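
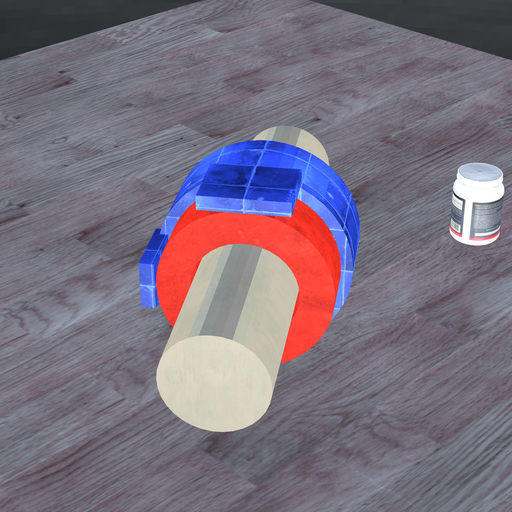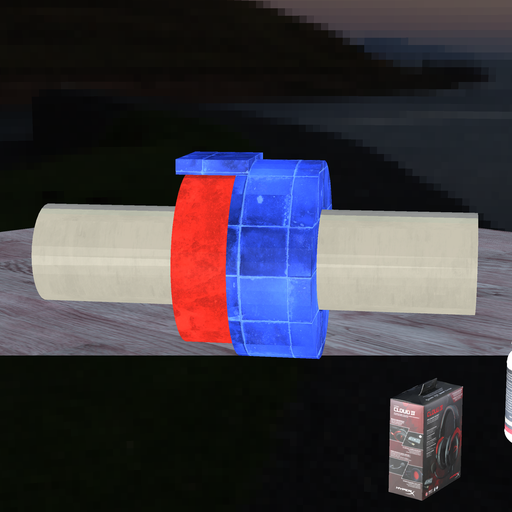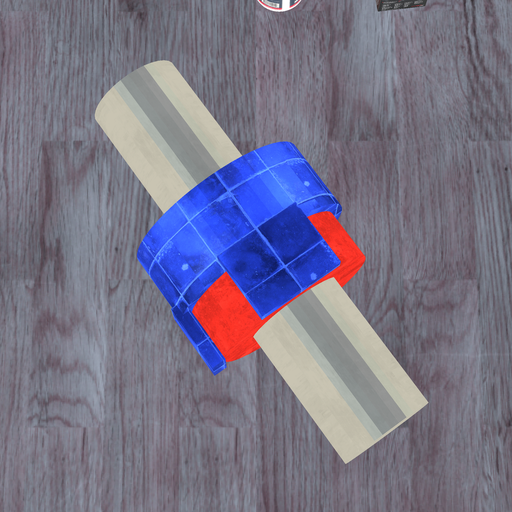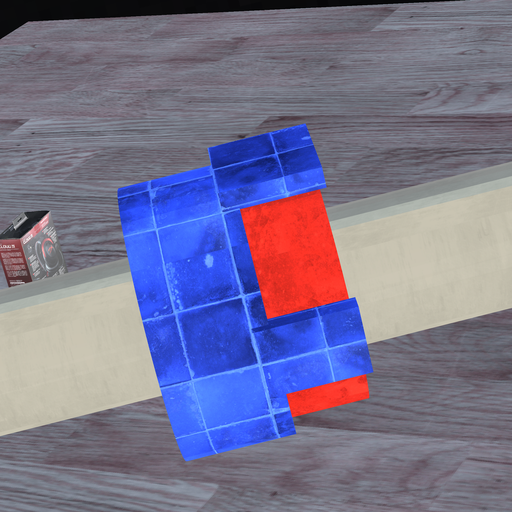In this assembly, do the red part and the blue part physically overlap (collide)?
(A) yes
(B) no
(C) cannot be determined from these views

(A) yes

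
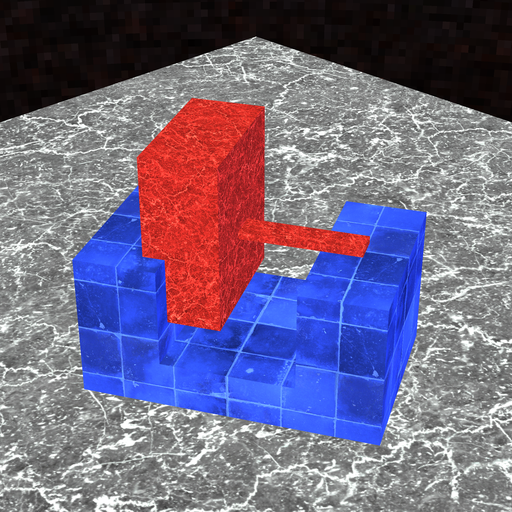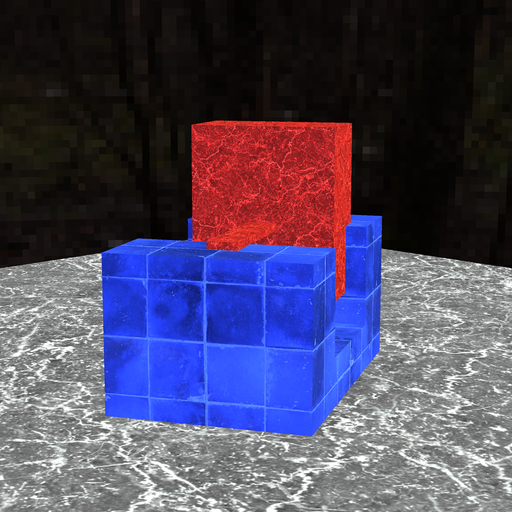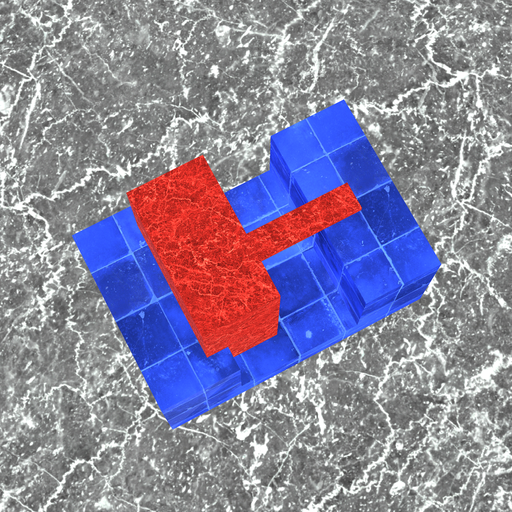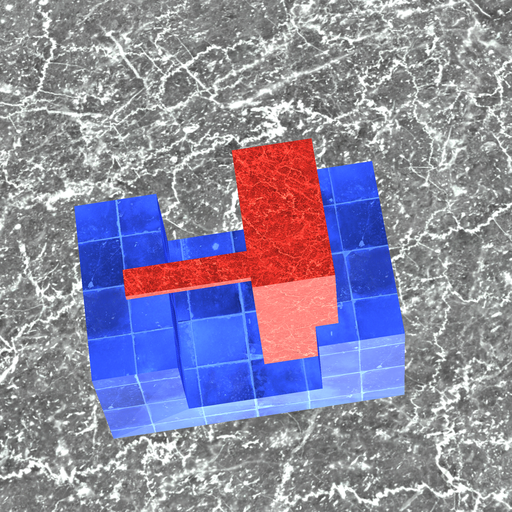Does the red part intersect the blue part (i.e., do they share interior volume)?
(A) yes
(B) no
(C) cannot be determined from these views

(A) yes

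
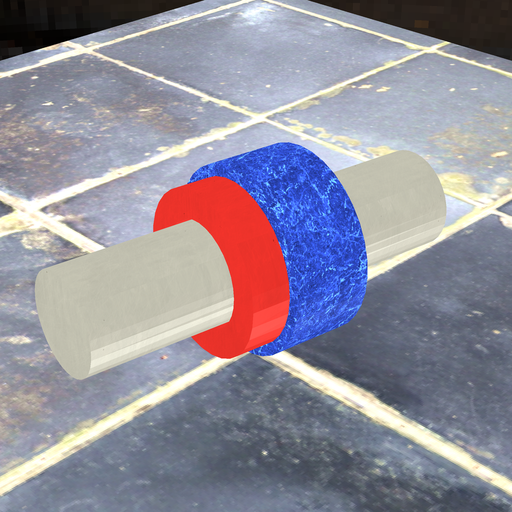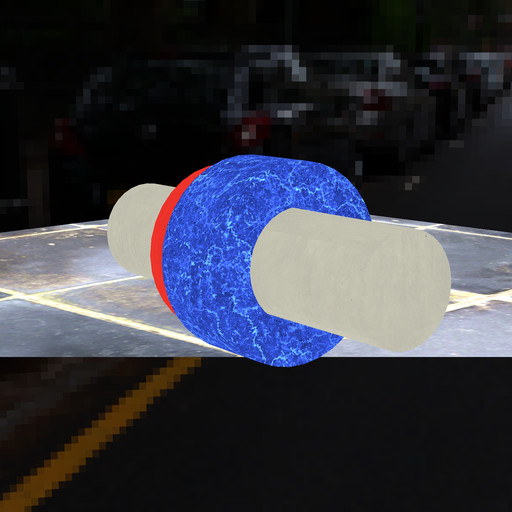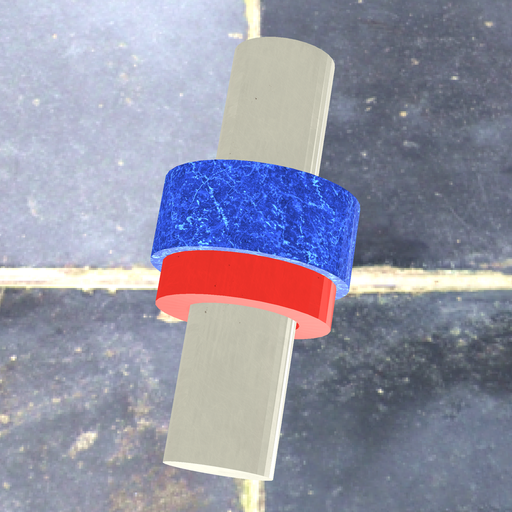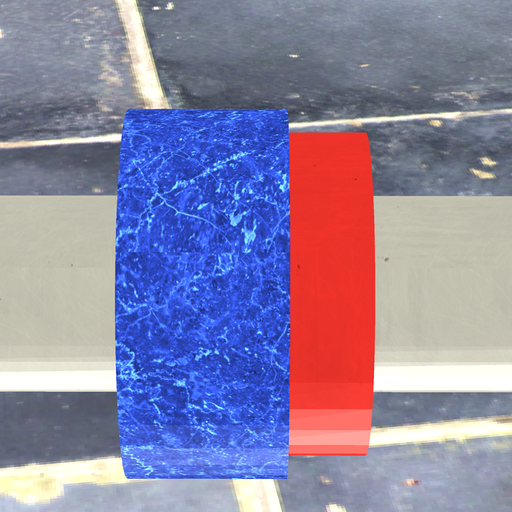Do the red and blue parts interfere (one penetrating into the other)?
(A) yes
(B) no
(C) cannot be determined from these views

(A) yes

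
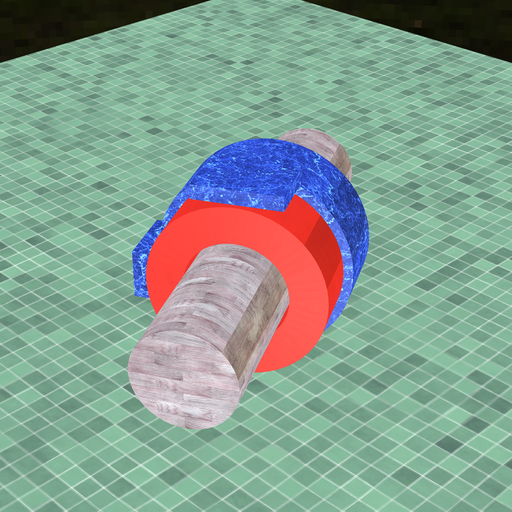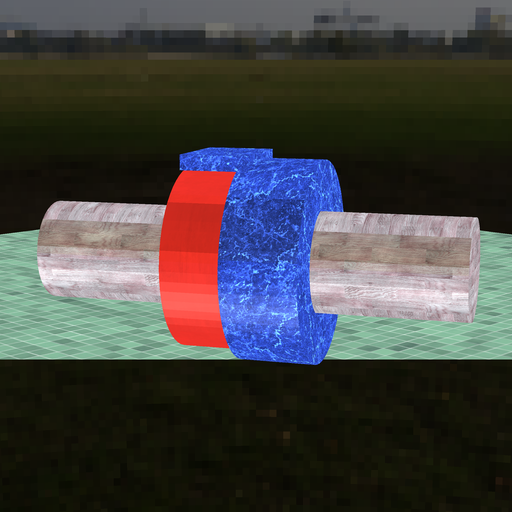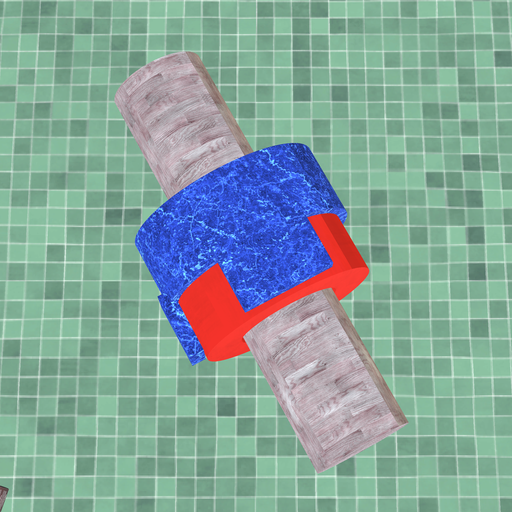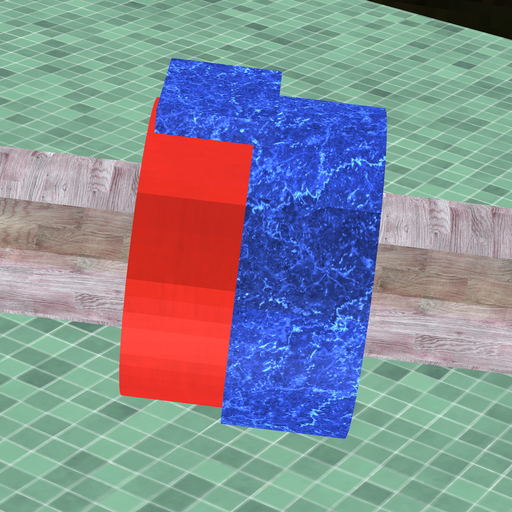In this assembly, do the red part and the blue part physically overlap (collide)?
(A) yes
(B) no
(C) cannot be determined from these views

(A) yes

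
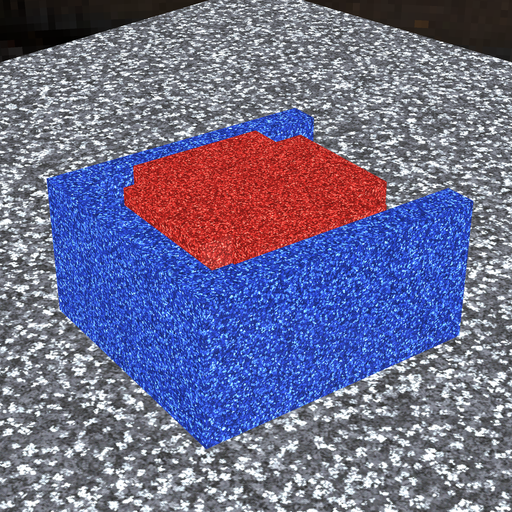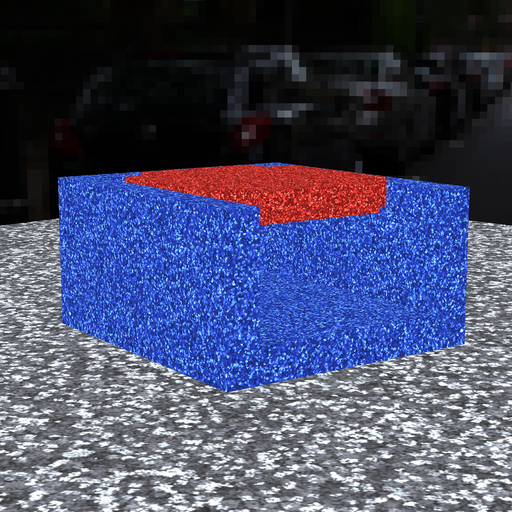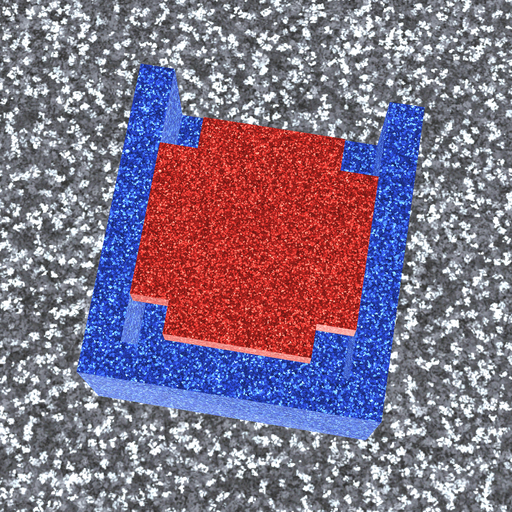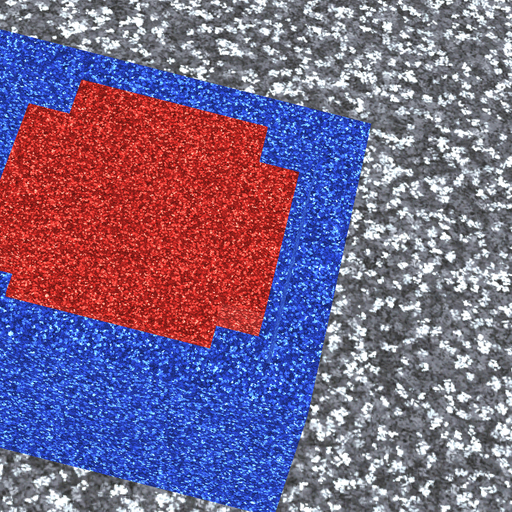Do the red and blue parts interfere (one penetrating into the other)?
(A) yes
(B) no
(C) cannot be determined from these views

(B) no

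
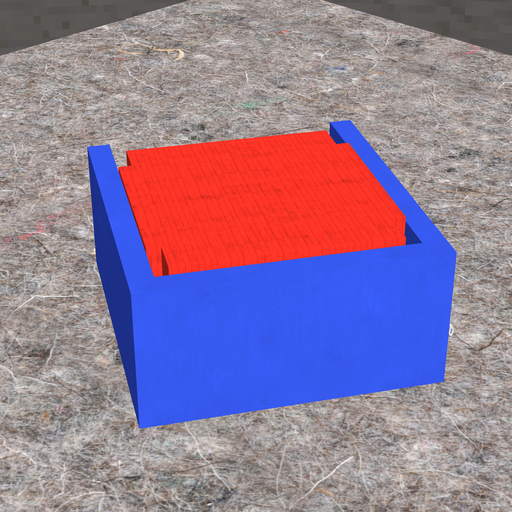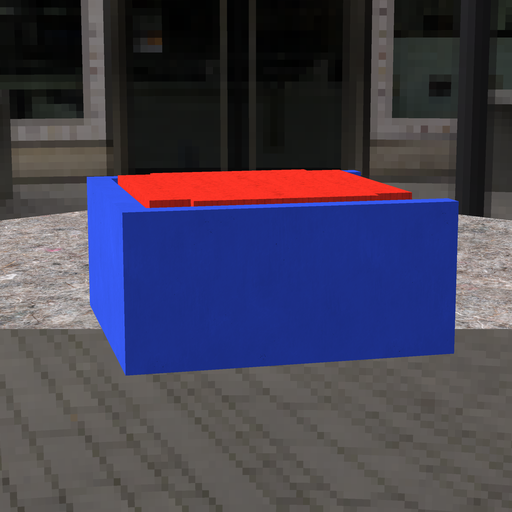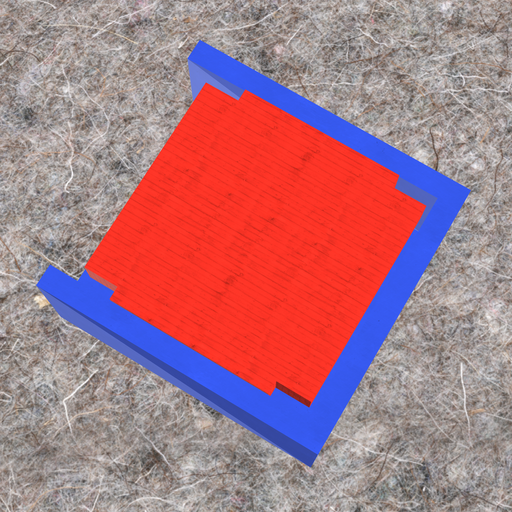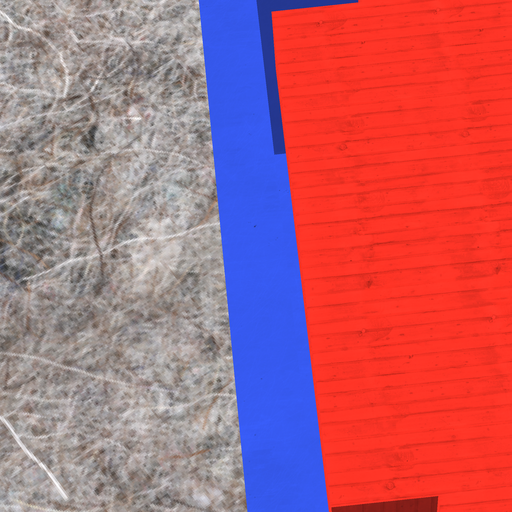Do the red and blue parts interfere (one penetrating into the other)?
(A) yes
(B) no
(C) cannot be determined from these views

(B) no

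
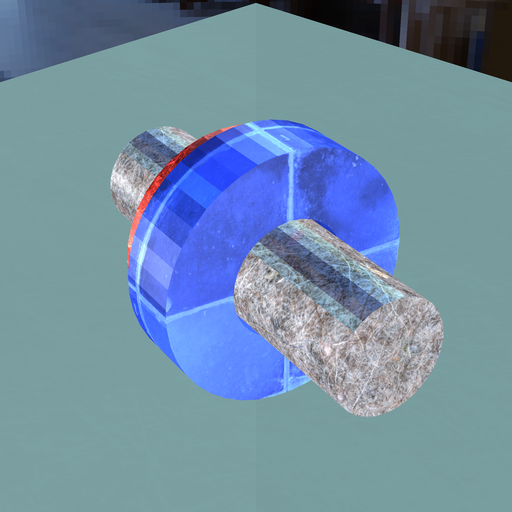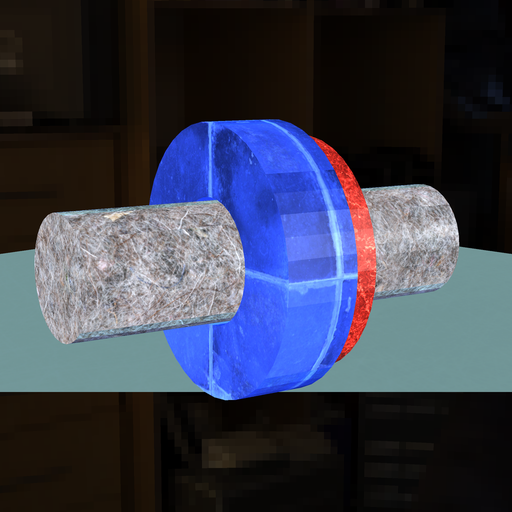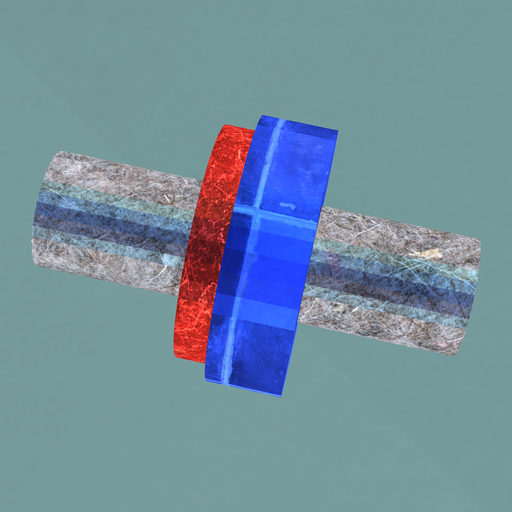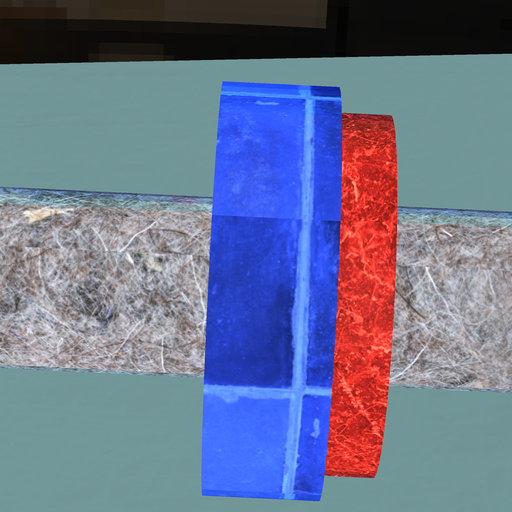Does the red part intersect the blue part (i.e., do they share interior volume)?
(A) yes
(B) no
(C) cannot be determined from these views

(A) yes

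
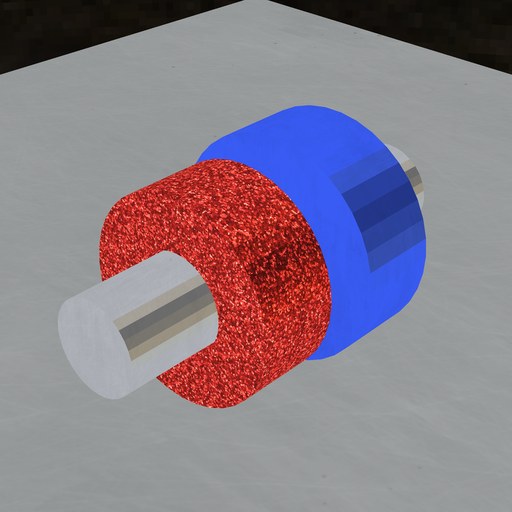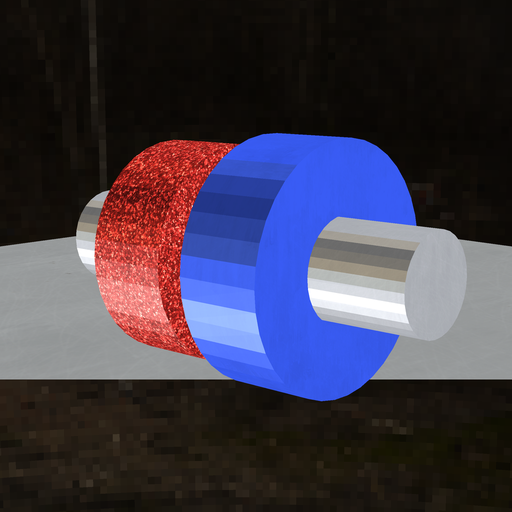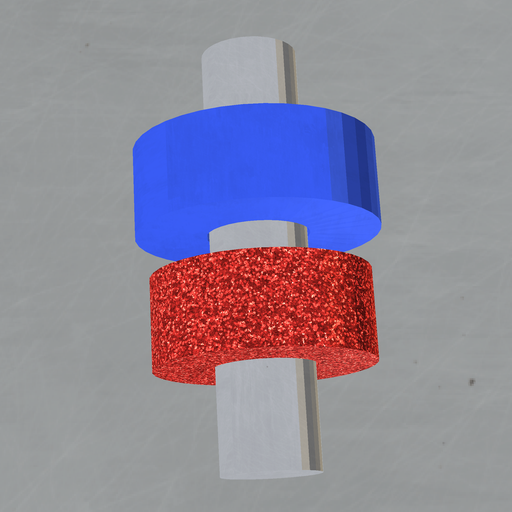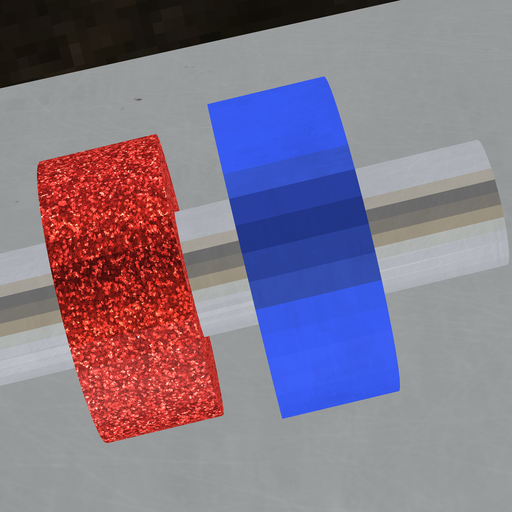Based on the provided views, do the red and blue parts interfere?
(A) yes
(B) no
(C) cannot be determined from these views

(B) no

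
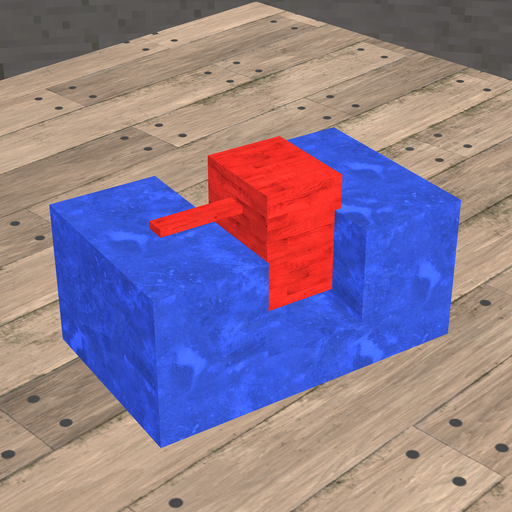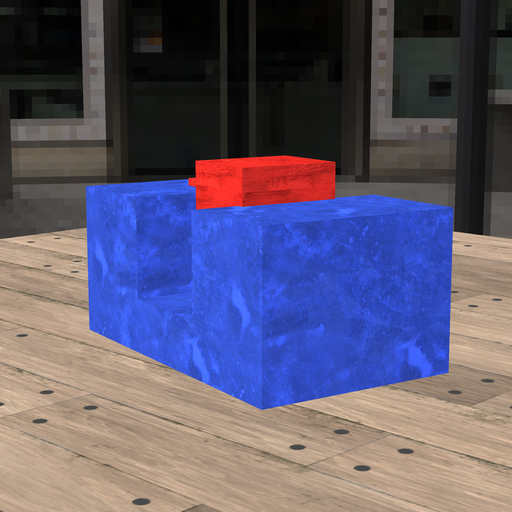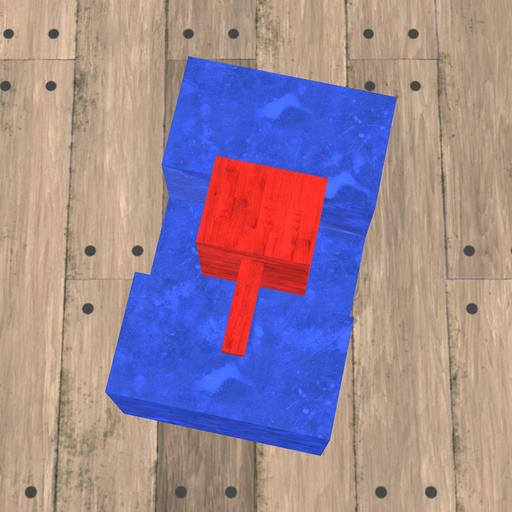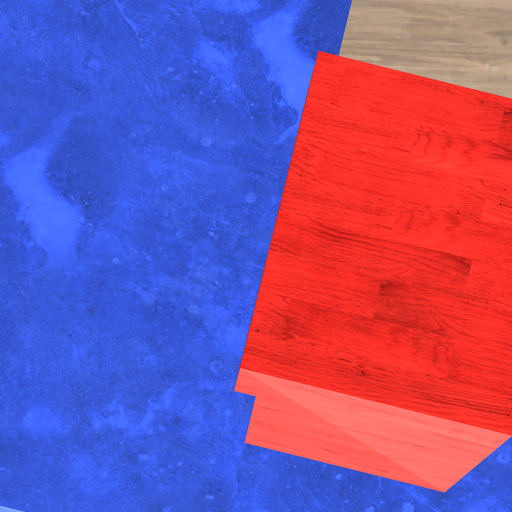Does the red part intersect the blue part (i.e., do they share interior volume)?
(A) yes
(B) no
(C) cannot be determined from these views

(A) yes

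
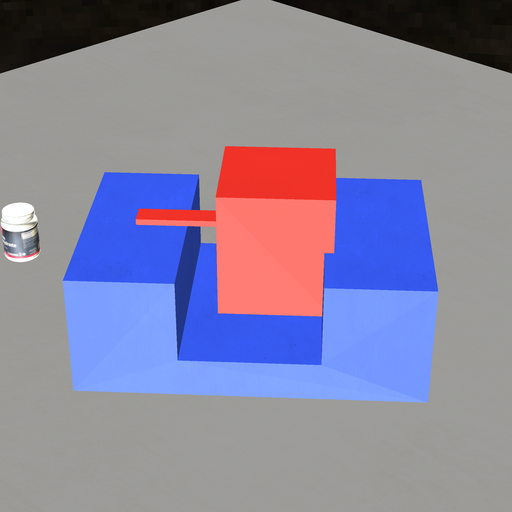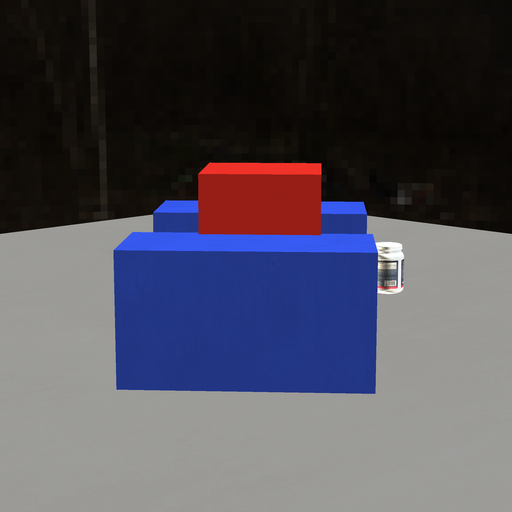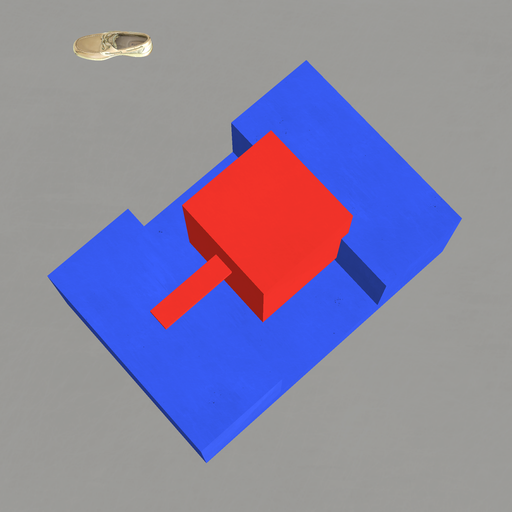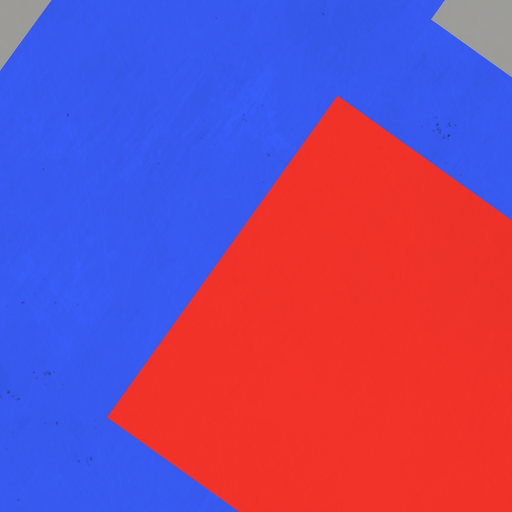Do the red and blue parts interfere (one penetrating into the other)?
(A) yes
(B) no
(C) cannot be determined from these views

(A) yes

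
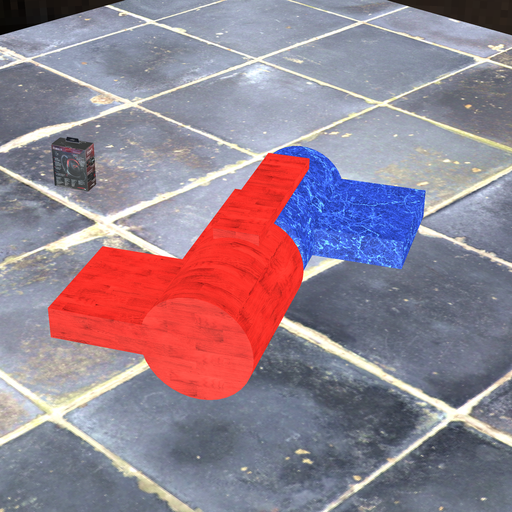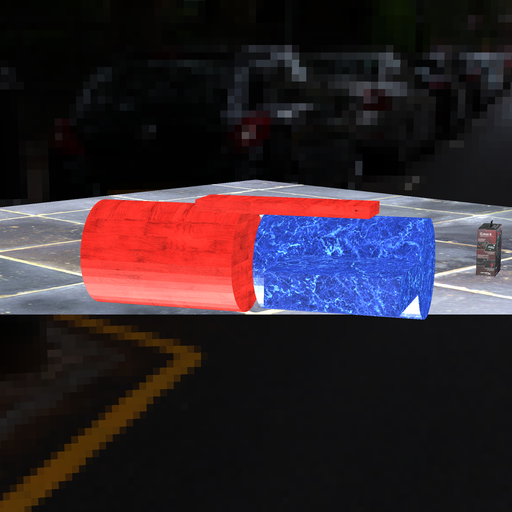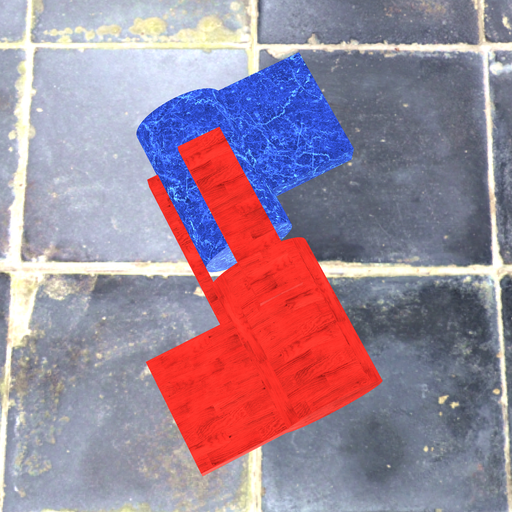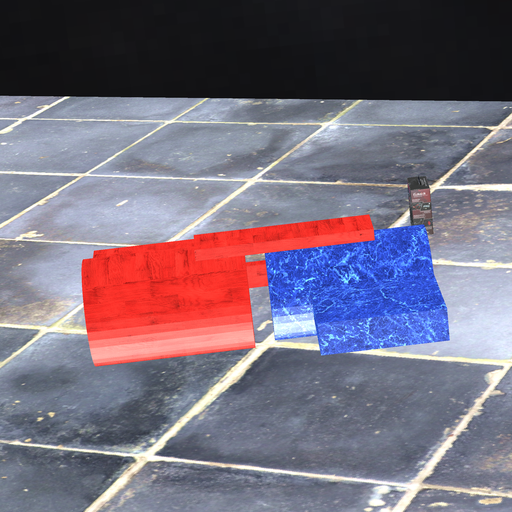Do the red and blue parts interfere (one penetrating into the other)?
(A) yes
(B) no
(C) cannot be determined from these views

(B) no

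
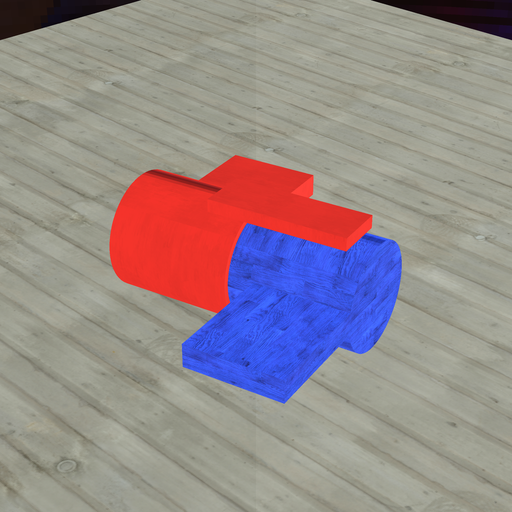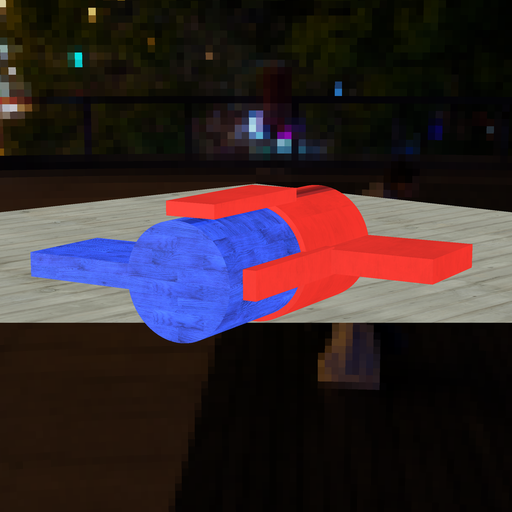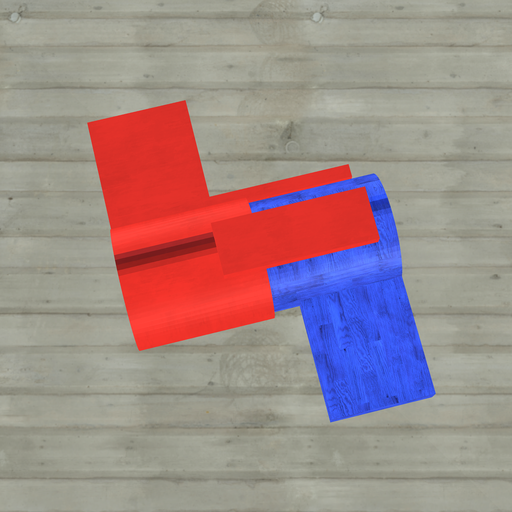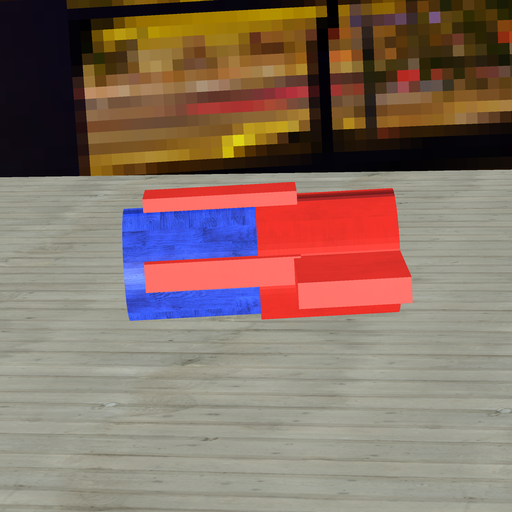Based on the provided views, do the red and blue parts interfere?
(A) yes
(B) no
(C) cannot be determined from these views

(A) yes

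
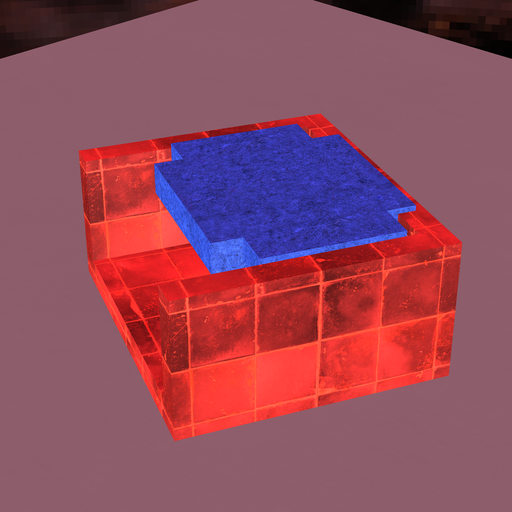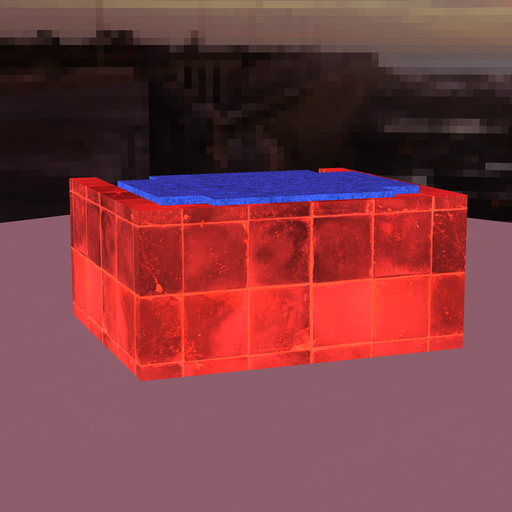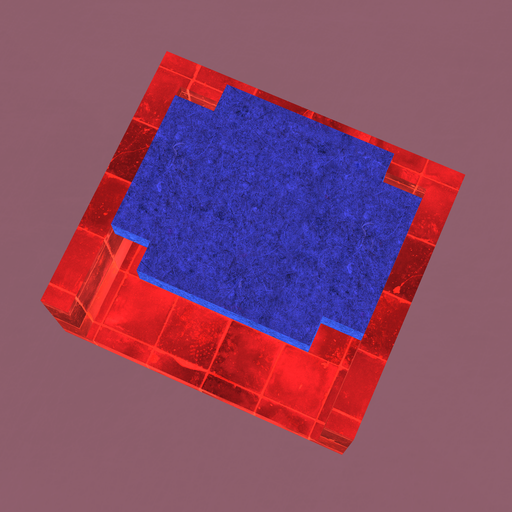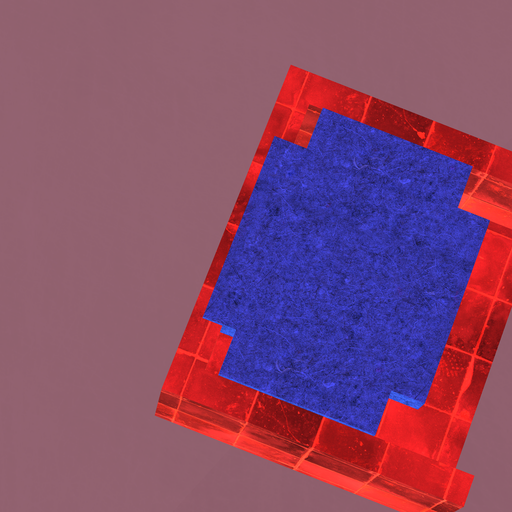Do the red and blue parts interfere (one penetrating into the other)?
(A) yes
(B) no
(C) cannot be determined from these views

(A) yes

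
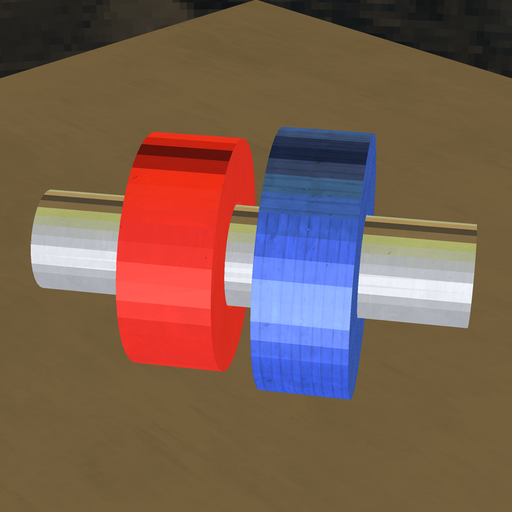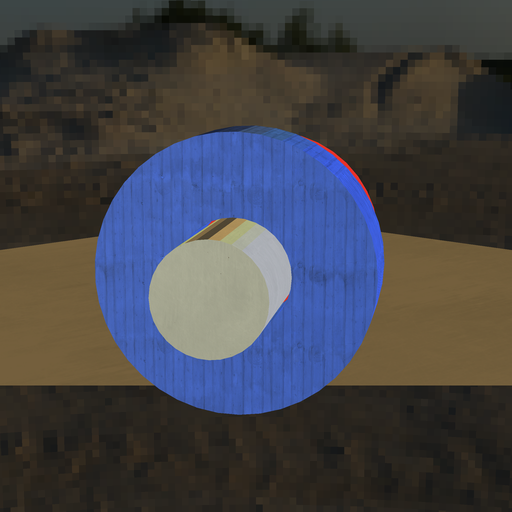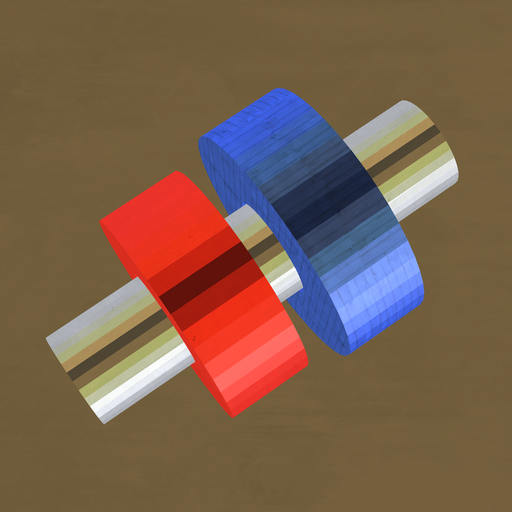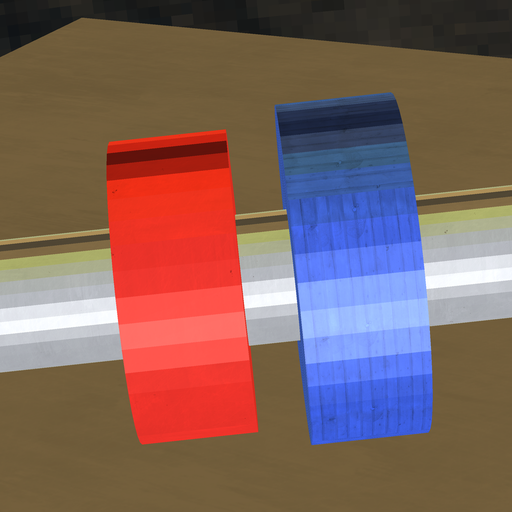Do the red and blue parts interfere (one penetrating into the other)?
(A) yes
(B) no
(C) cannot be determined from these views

(B) no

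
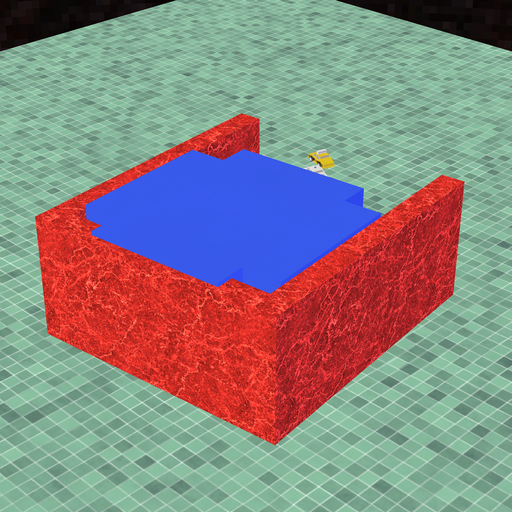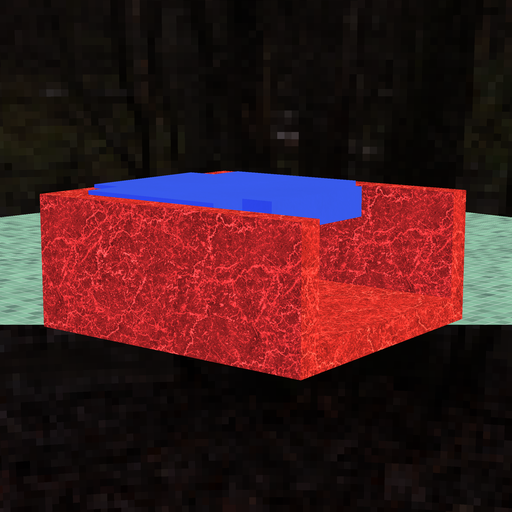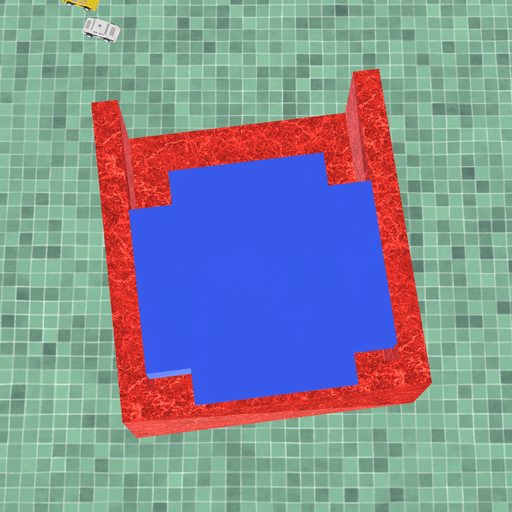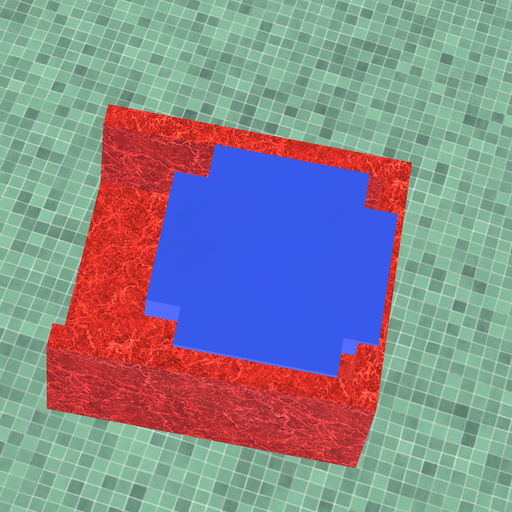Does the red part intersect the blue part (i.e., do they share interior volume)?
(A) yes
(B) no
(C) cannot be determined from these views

(A) yes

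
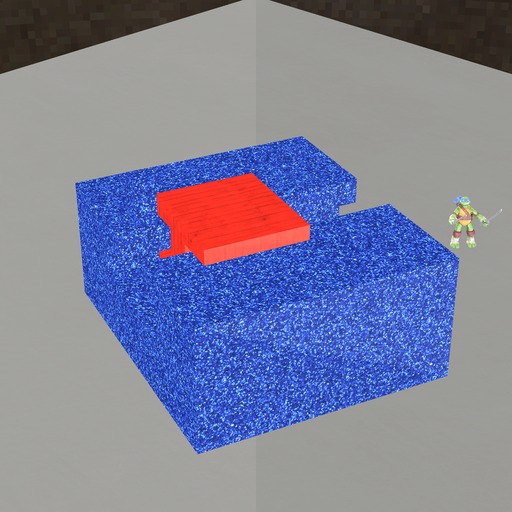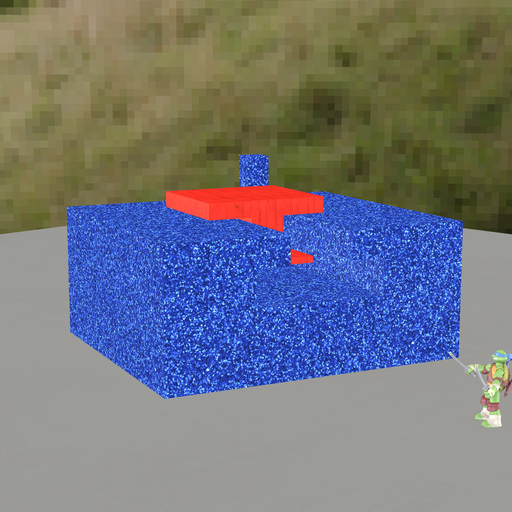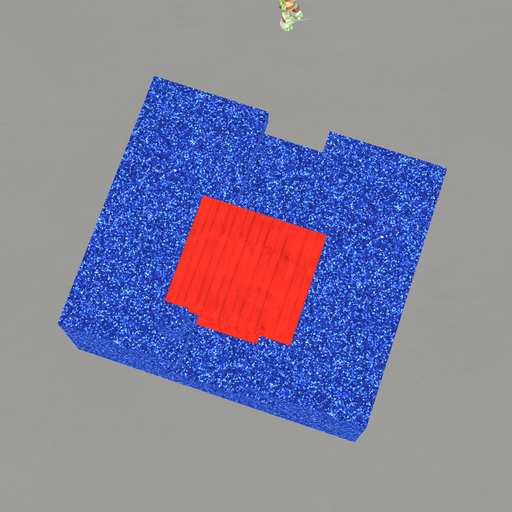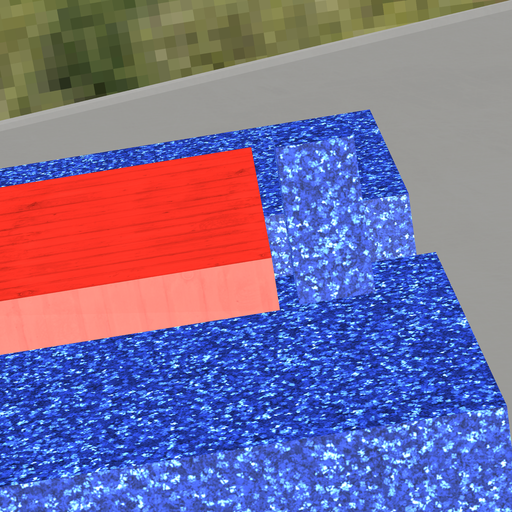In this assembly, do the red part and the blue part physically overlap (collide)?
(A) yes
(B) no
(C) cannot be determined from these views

(B) no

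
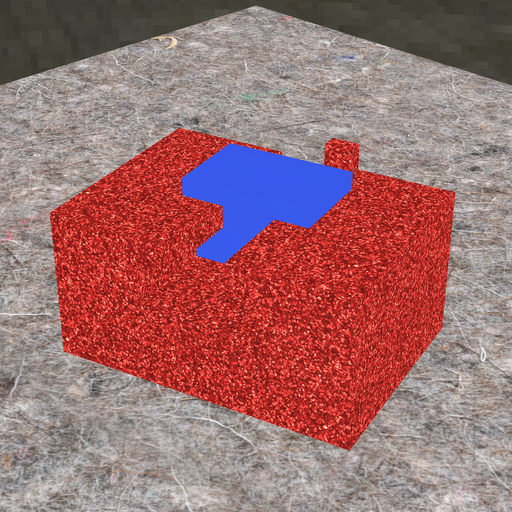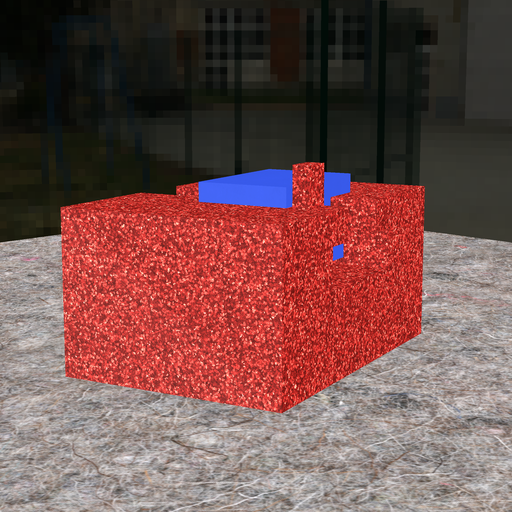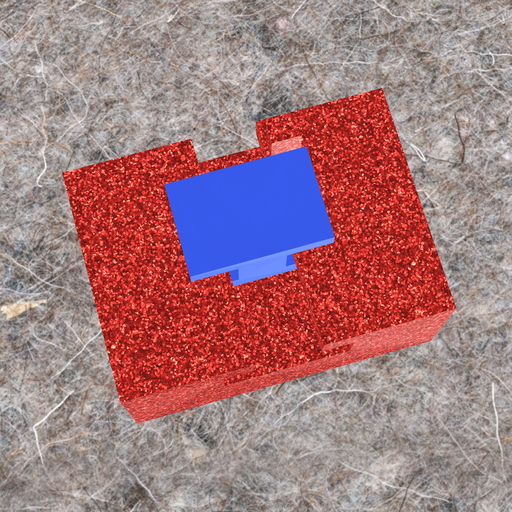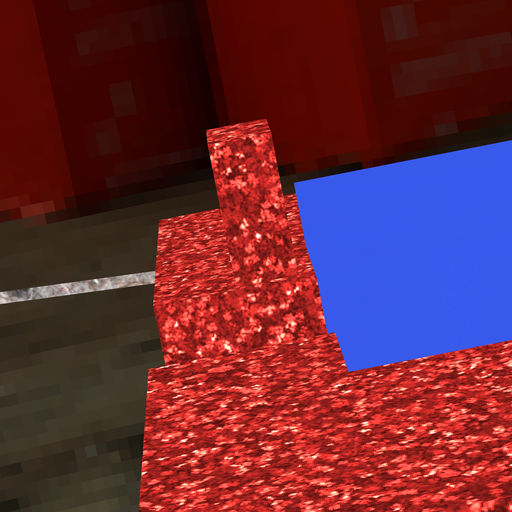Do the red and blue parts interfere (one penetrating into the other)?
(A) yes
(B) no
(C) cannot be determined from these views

(B) no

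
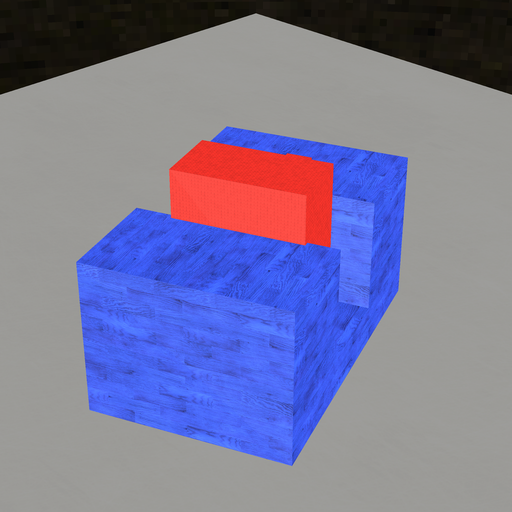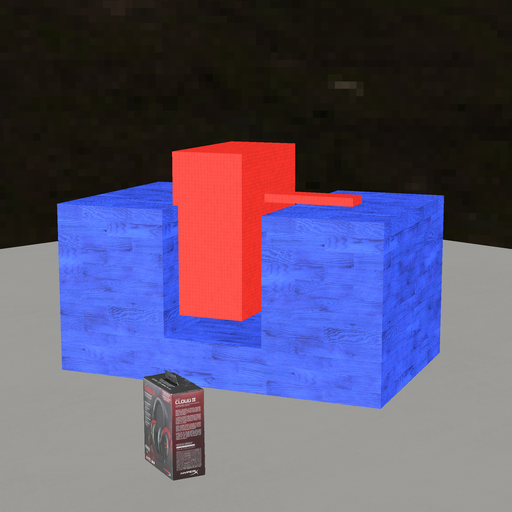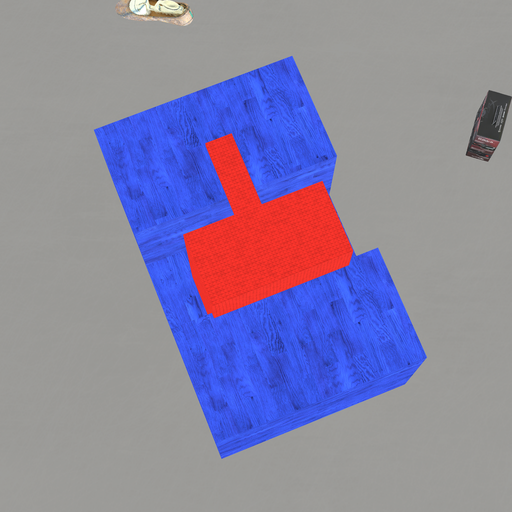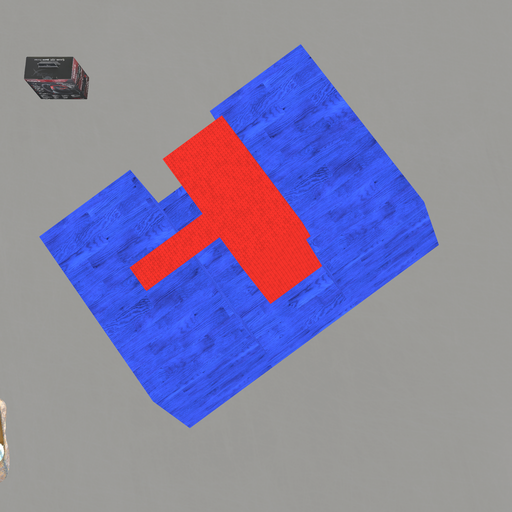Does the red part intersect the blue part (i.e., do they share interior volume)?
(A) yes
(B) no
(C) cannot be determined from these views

(A) yes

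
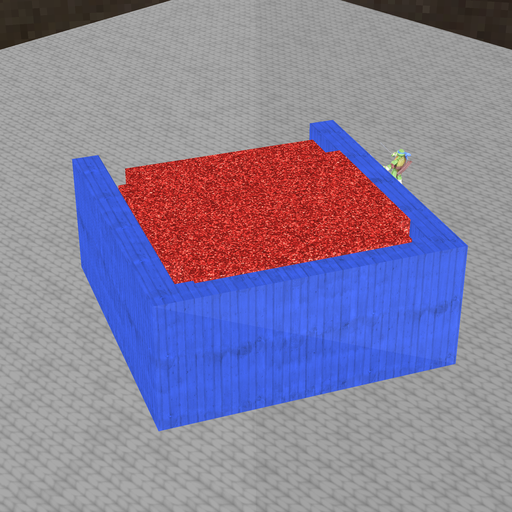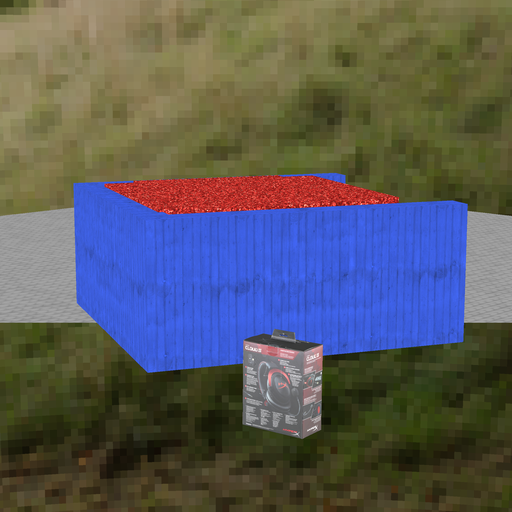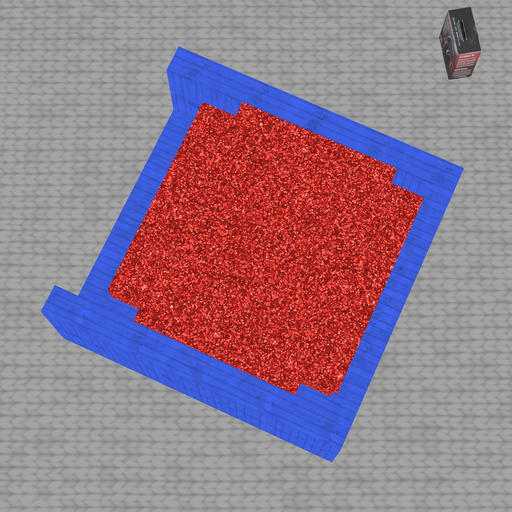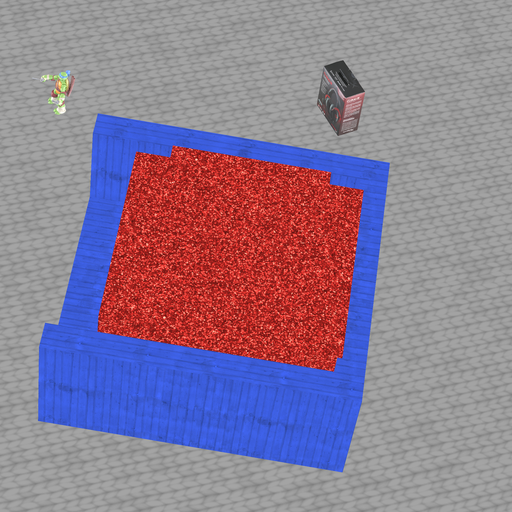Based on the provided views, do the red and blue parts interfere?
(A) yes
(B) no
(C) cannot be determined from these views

(A) yes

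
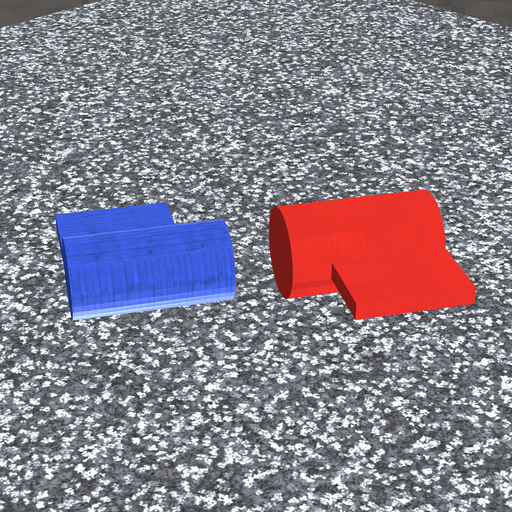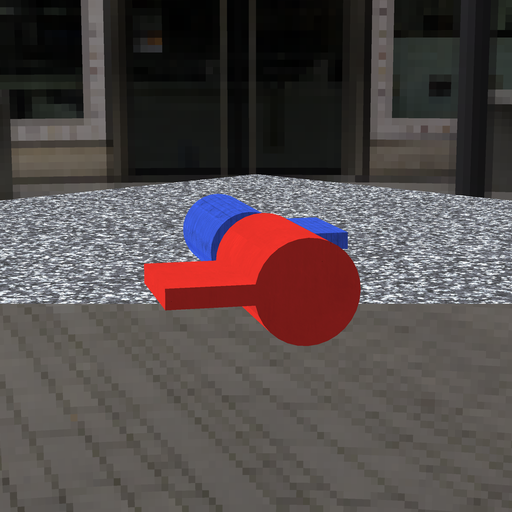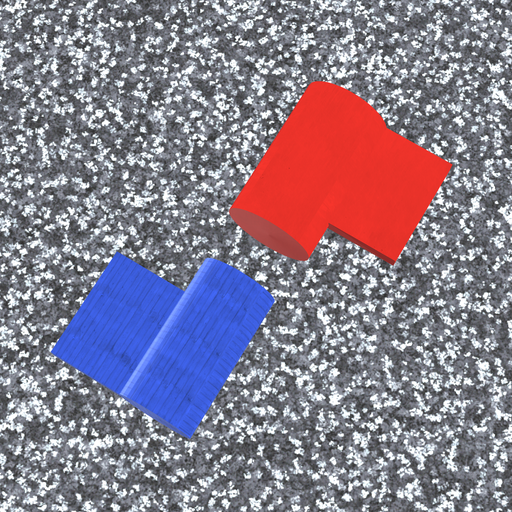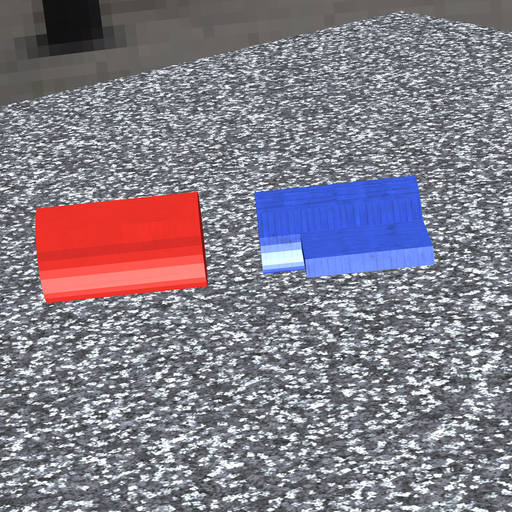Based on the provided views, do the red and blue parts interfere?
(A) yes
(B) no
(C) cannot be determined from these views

(B) no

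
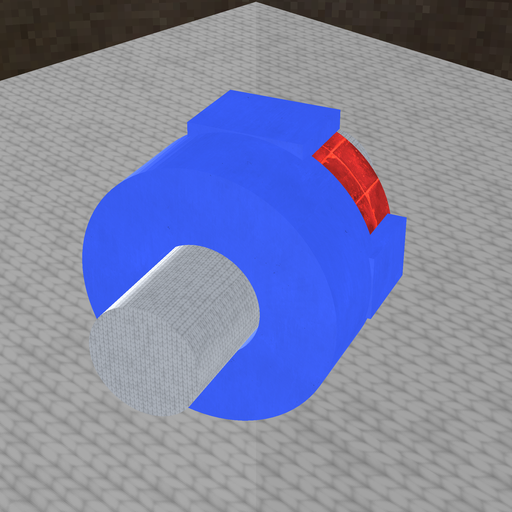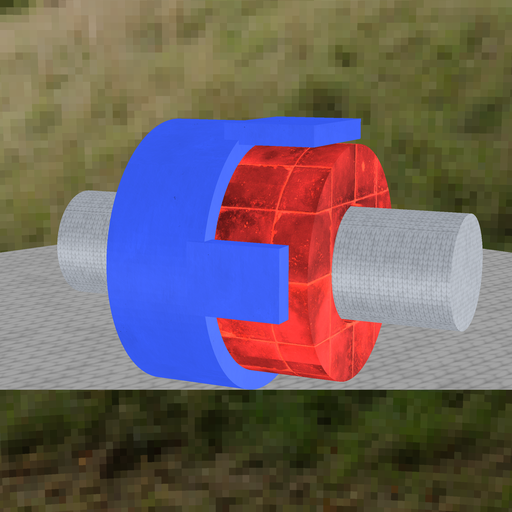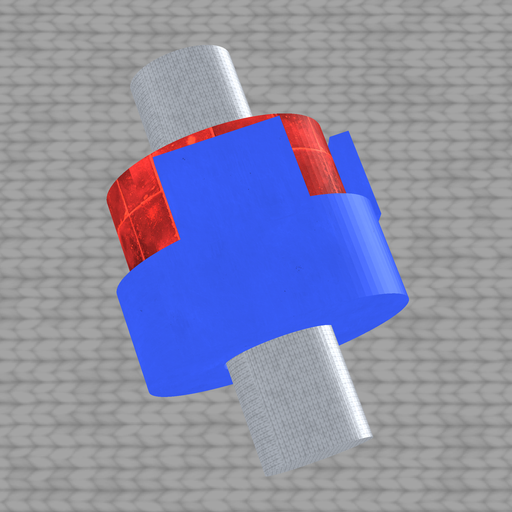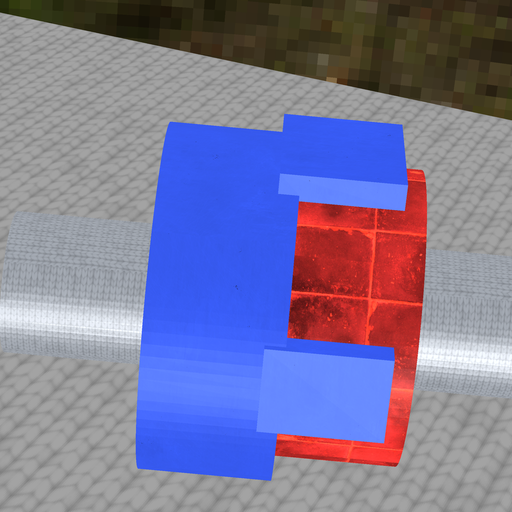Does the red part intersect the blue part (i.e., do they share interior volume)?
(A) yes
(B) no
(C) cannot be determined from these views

(A) yes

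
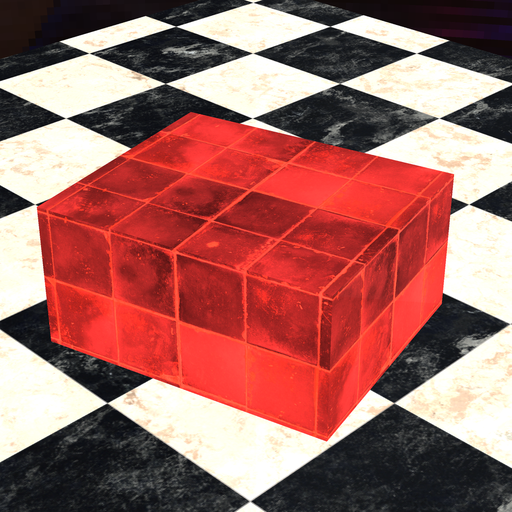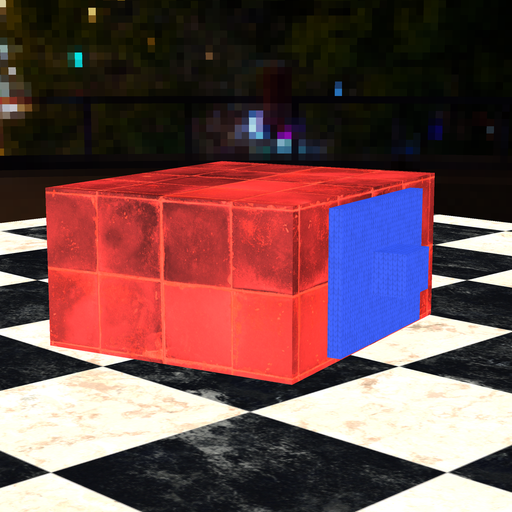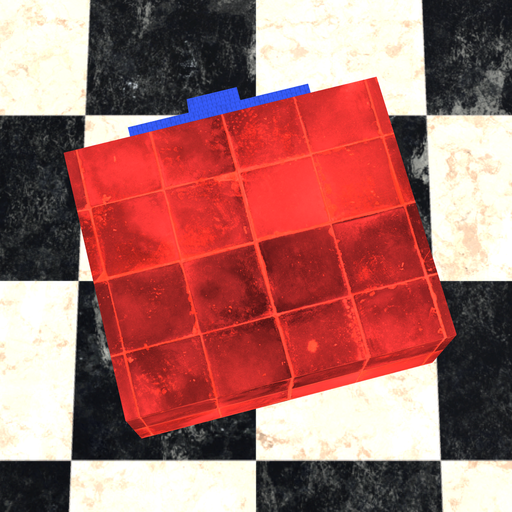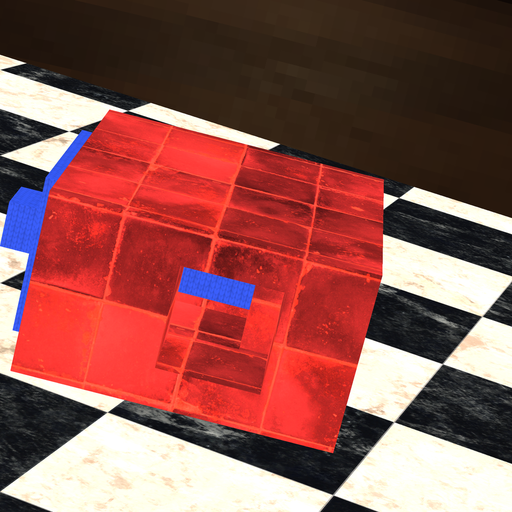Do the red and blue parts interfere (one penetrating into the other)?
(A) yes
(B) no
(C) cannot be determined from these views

(A) yes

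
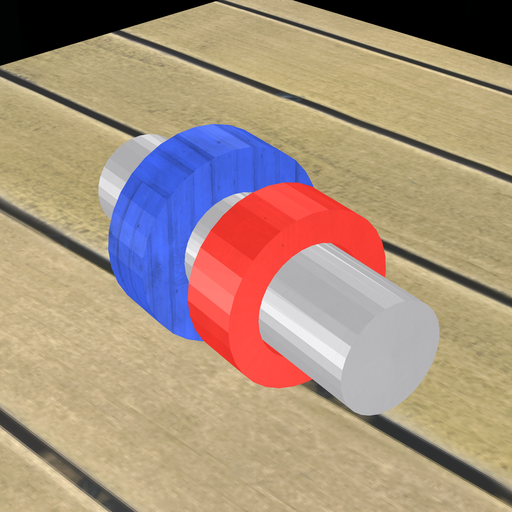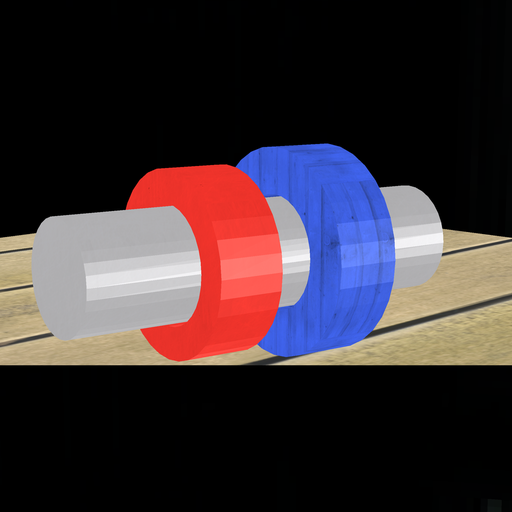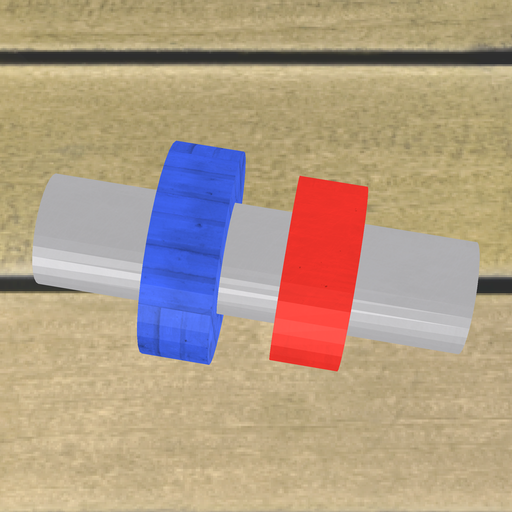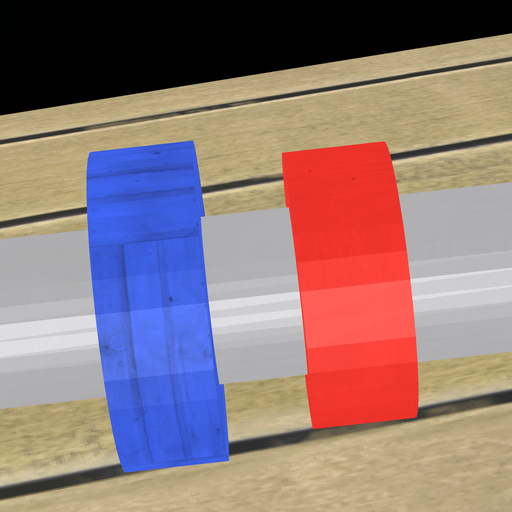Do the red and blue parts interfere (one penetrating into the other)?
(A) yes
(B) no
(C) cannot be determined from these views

(B) no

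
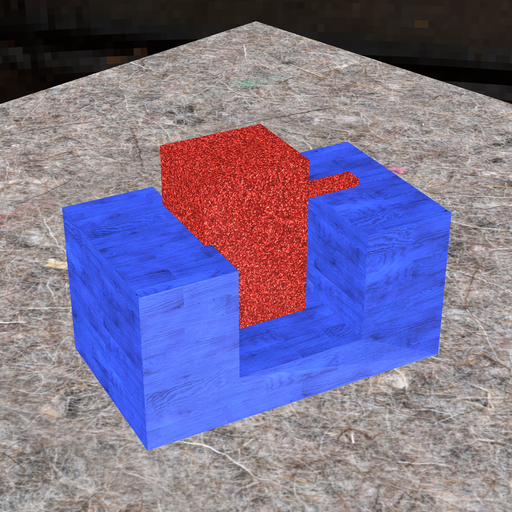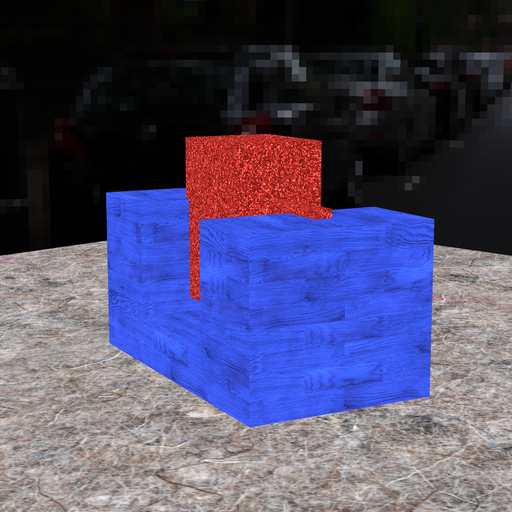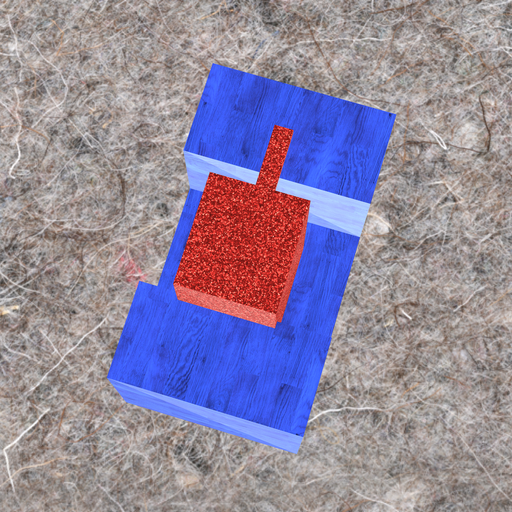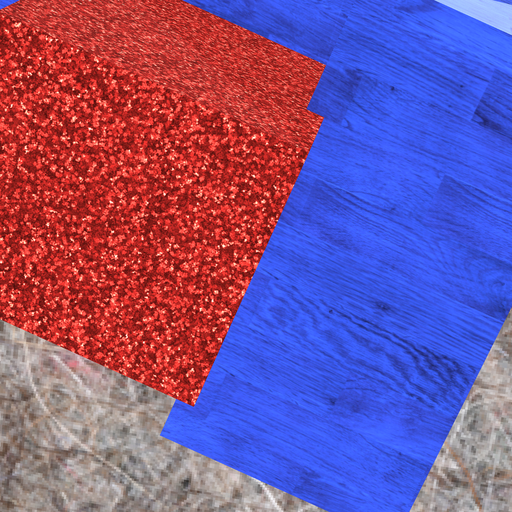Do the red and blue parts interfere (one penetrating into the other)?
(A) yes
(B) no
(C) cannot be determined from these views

(A) yes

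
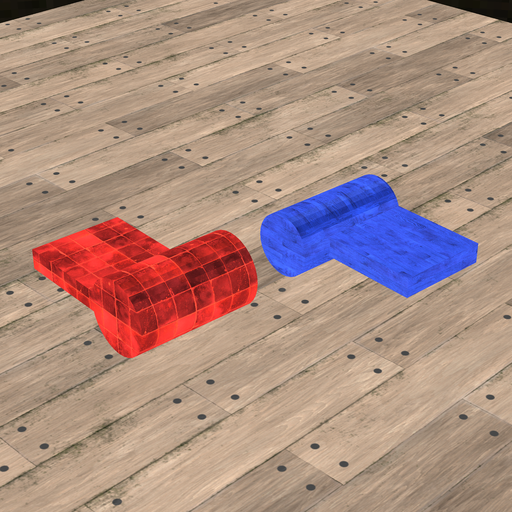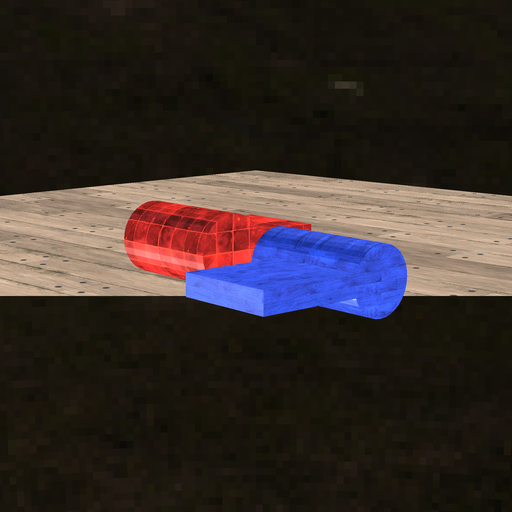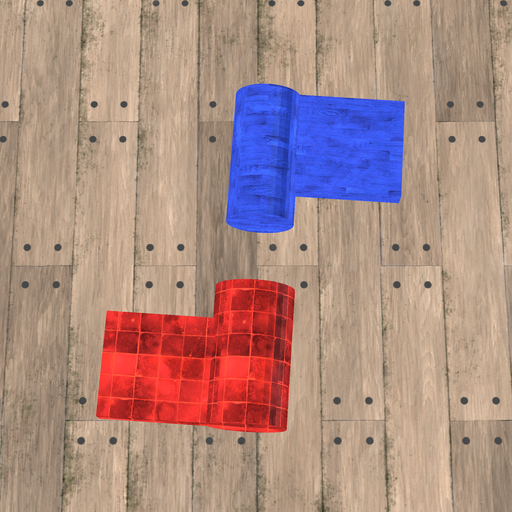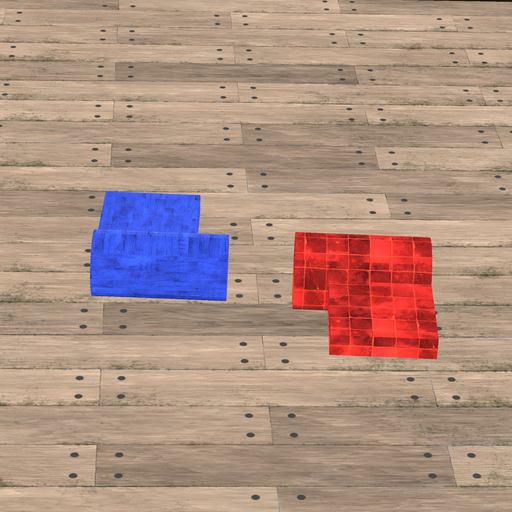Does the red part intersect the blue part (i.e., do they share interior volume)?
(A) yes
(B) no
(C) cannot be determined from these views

(B) no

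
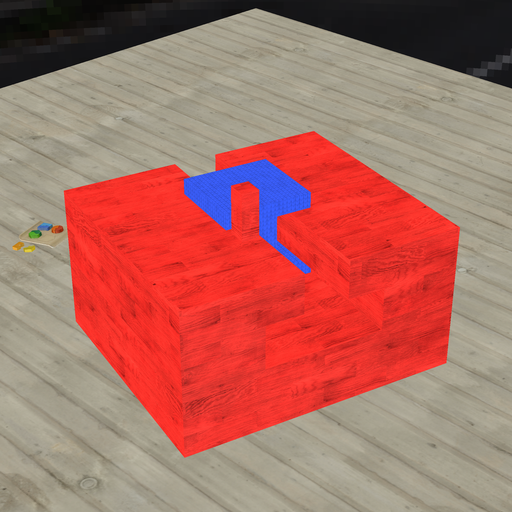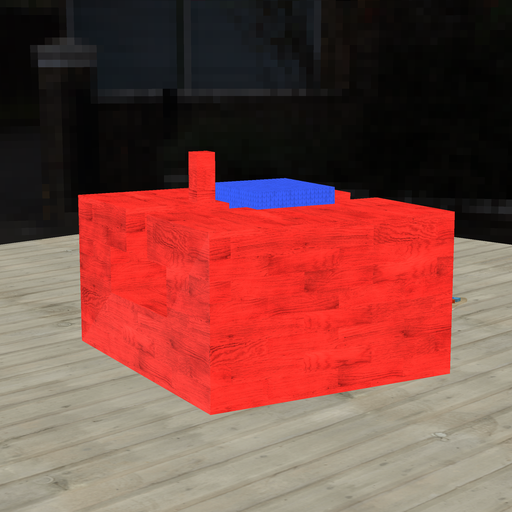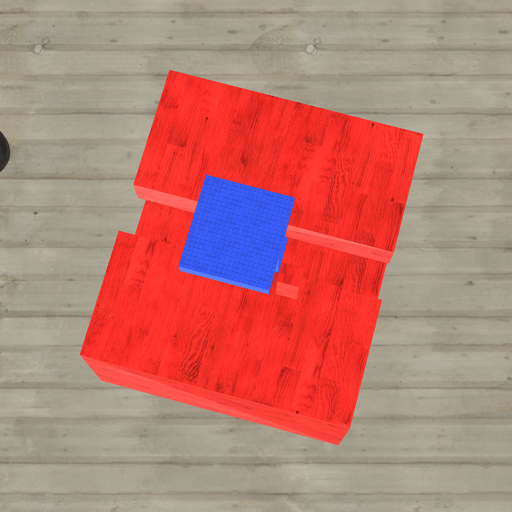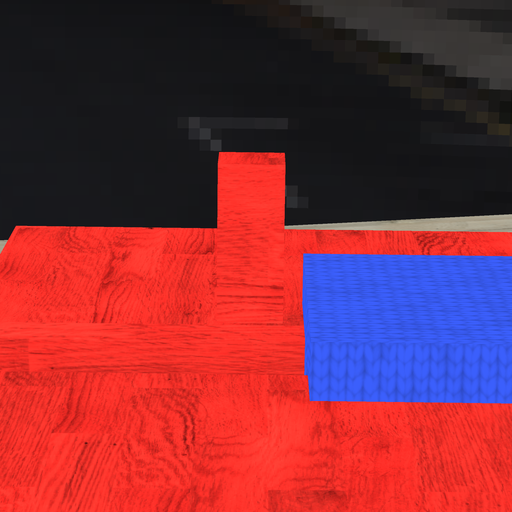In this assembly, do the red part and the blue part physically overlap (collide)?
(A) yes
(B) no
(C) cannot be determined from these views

(B) no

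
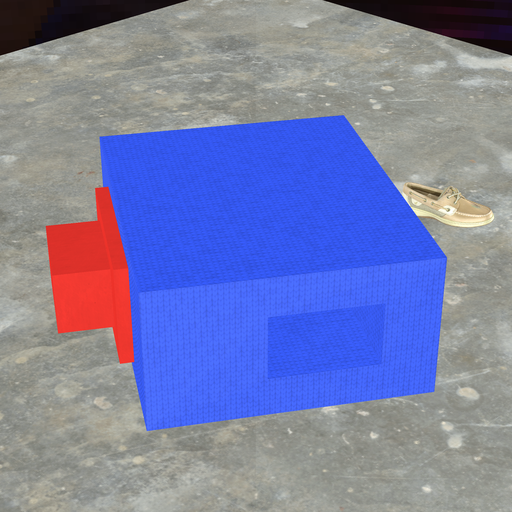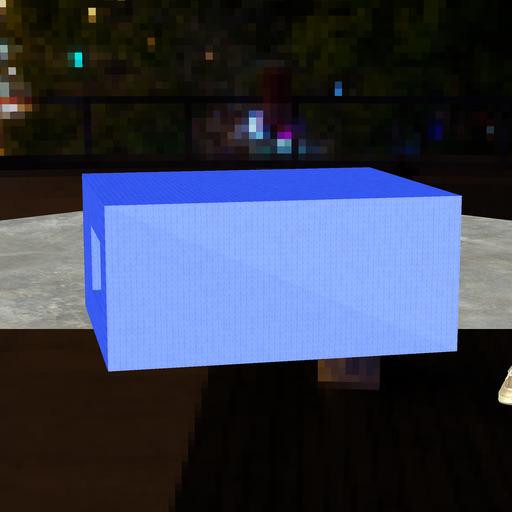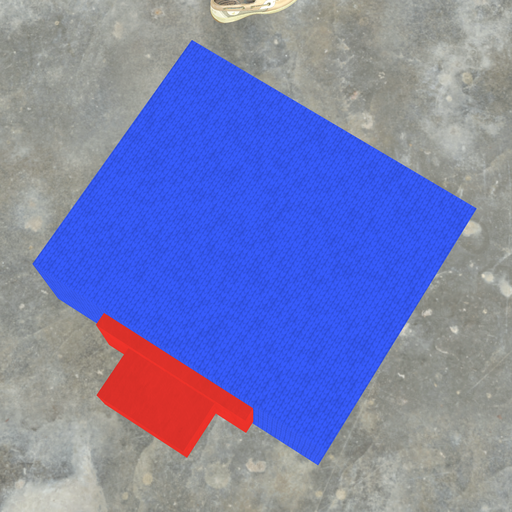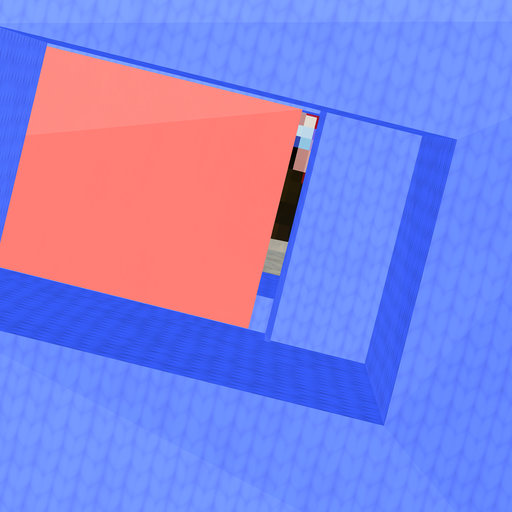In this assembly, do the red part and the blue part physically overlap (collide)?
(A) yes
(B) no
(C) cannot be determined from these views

(B) no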